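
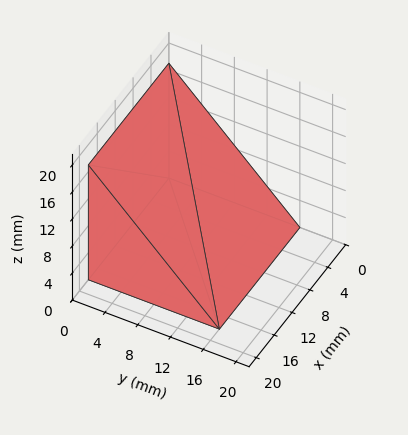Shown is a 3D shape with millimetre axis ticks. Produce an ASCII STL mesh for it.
Reading the render: the shape is a wedge (ramp): 18 × 16 mm base, rising to 17 mm along the y=0 edge and sloping linearly to z=0 at y=16 (dimensions read to the nearest mm from the axis ticks). For the STL, each face is triangulated and given an outward normal.

solid part
  facet normal 0.0000 0.0000 -1.0000
    outer loop
      vertex 18.00 16.00 0.00
      vertex 18.00 0.00 0.00
      vertex 0.00 0.00 0.00
    endloop
  endfacet
  facet normal 0.0000 0.0000 -1.0000
    outer loop
      vertex 0.00 16.00 0.00
      vertex 18.00 16.00 0.00
      vertex 0.00 0.00 0.00
    endloop
  endfacet
  facet normal 0.0000 -1.0000 0.0000
    outer loop
      vertex 0.00 0.00 0.00
      vertex 18.00 0.00 0.00
      vertex 18.00 0.00 17.00
    endloop
  endfacet
  facet normal 0.0000 -1.0000 0.0000
    outer loop
      vertex 0.00 0.00 0.00
      vertex 18.00 0.00 17.00
      vertex 0.00 0.00 17.00
    endloop
  endfacet
  facet normal 0.0000 0.7282 0.6854
    outer loop
      vertex 0.00 0.00 17.00
      vertex 18.00 0.00 17.00
      vertex 18.00 16.00 0.00
    endloop
  endfacet
  facet normal 0.0000 0.7282 0.6854
    outer loop
      vertex 0.00 0.00 17.00
      vertex 18.00 16.00 0.00
      vertex 0.00 16.00 0.00
    endloop
  endfacet
  facet normal -1.0000 0.0000 0.0000
    outer loop
      vertex 0.00 0.00 17.00
      vertex 0.00 16.00 0.00
      vertex 0.00 0.00 0.00
    endloop
  endfacet
  facet normal 1.0000 0.0000 0.0000
    outer loop
      vertex 18.00 0.00 0.00
      vertex 18.00 16.00 0.00
      vertex 18.00 0.00 17.00
    endloop
  endfacet
endsolid part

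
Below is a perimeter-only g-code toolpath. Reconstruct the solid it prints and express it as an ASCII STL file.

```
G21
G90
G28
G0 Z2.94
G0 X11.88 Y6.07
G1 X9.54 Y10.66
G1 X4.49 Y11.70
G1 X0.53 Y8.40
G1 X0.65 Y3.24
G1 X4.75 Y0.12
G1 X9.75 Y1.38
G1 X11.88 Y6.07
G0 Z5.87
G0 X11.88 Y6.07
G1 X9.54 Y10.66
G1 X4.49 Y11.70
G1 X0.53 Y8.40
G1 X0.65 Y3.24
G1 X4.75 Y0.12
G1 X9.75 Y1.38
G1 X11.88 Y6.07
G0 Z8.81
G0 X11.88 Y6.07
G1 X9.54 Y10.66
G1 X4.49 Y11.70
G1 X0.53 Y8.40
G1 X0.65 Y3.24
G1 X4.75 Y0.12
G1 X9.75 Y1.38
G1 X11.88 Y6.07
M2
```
solid part
  facet normal 0.0000 0.0000 -1.0000
    outer loop
      vertex 4.49 11.70 0.00
      vertex 9.54 10.66 0.00
      vertex 11.88 6.07 0.00
    endloop
  endfacet
  facet normal 0.0000 0.0000 -1.0000
    outer loop
      vertex 0.53 8.40 0.00
      vertex 4.49 11.70 0.00
      vertex 11.88 6.07 0.00
    endloop
  endfacet
  facet normal 0.0000 0.0000 -1.0000
    outer loop
      vertex 0.65 3.24 0.00
      vertex 0.53 8.40 0.00
      vertex 11.88 6.07 0.00
    endloop
  endfacet
  facet normal 0.0000 0.0000 -1.0000
    outer loop
      vertex 4.75 0.12 0.00
      vertex 0.65 3.24 0.00
      vertex 11.88 6.07 0.00
    endloop
  endfacet
  facet normal 0.0000 0.0000 -1.0000
    outer loop
      vertex 9.75 1.38 0.00
      vertex 4.75 0.12 0.00
      vertex 11.88 6.07 0.00
    endloop
  endfacet
  facet normal 0.0000 0.0000 1.0000
    outer loop
      vertex 11.88 6.07 8.81
      vertex 9.54 10.66 8.81
      vertex 4.49 11.70 8.81
    endloop
  endfacet
  facet normal 0.0000 0.0000 1.0000
    outer loop
      vertex 11.88 6.07 8.81
      vertex 4.49 11.70 8.81
      vertex 0.53 8.40 8.81
    endloop
  endfacet
  facet normal 0.0000 0.0000 1.0000
    outer loop
      vertex 11.88 6.07 8.81
      vertex 0.53 8.40 8.81
      vertex 0.65 3.24 8.81
    endloop
  endfacet
  facet normal 0.0000 0.0000 1.0000
    outer loop
      vertex 11.88 6.07 8.81
      vertex 0.65 3.24 8.81
      vertex 4.75 0.12 8.81
    endloop
  endfacet
  facet normal 0.0000 0.0000 1.0000
    outer loop
      vertex 11.88 6.07 8.81
      vertex 4.75 0.12 8.81
      vertex 9.75 1.38 8.81
    endloop
  endfacet
  facet normal 0.8909 0.4542 0.0000
    outer loop
      vertex 11.88 6.07 0.00
      vertex 9.54 10.66 0.00
      vertex 9.54 10.66 8.81
    endloop
  endfacet
  facet normal 0.8909 0.4542 0.0000
    outer loop
      vertex 11.88 6.07 0.00
      vertex 9.54 10.66 8.81
      vertex 11.88 6.07 8.81
    endloop
  endfacet
  facet normal 0.2017 0.9794 0.0000
    outer loop
      vertex 9.54 10.66 0.00
      vertex 4.49 11.70 0.00
      vertex 4.49 11.70 8.81
    endloop
  endfacet
  facet normal 0.2017 0.9794 0.0000
    outer loop
      vertex 9.54 10.66 0.00
      vertex 4.49 11.70 8.81
      vertex 9.54 10.66 8.81
    endloop
  endfacet
  facet normal -0.6402 0.7682 0.0000
    outer loop
      vertex 4.49 11.70 0.00
      vertex 0.53 8.40 0.00
      vertex 0.53 8.40 8.81
    endloop
  endfacet
  facet normal -0.6402 0.7682 0.0000
    outer loop
      vertex 4.49 11.70 0.00
      vertex 0.53 8.40 8.81
      vertex 4.49 11.70 8.81
    endloop
  endfacet
  facet normal -0.9997 -0.0232 0.0000
    outer loop
      vertex 0.53 8.40 0.00
      vertex 0.65 3.24 0.00
      vertex 0.65 3.24 8.81
    endloop
  endfacet
  facet normal -0.9997 -0.0232 0.0000
    outer loop
      vertex 0.53 8.40 0.00
      vertex 0.65 3.24 8.81
      vertex 0.53 8.40 8.81
    endloop
  endfacet
  facet normal -0.6056 -0.7958 0.0000
    outer loop
      vertex 0.65 3.24 0.00
      vertex 4.75 0.12 0.00
      vertex 4.75 0.12 8.81
    endloop
  endfacet
  facet normal -0.6056 -0.7958 0.0000
    outer loop
      vertex 0.65 3.24 0.00
      vertex 4.75 0.12 8.81
      vertex 0.65 3.24 8.81
    endloop
  endfacet
  facet normal 0.2444 -0.9697 0.0000
    outer loop
      vertex 4.75 0.12 0.00
      vertex 9.75 1.38 0.00
      vertex 9.75 1.38 8.81
    endloop
  endfacet
  facet normal 0.2444 -0.9697 0.0000
    outer loop
      vertex 4.75 0.12 0.00
      vertex 9.75 1.38 8.81
      vertex 4.75 0.12 8.81
    endloop
  endfacet
  facet normal 0.9105 -0.4135 0.0000
    outer loop
      vertex 9.75 1.38 0.00
      vertex 11.88 6.07 0.00
      vertex 11.88 6.07 8.81
    endloop
  endfacet
  facet normal 0.9105 -0.4135 0.0000
    outer loop
      vertex 9.75 1.38 0.00
      vertex 11.88 6.07 8.81
      vertex 9.75 1.38 8.81
    endloop
  endfacet
endsolid part

The G0 Z moves step by Δz≈2.94 mm. Every layer's G1 loop is the same polygon, so the solid is a straight extrusion of it from z=0 to z≈8.81. Closing with flat bottom and top caps and triangulating gives 24 facets — a regular 7-sided prism (a cylinder approximated with 7 flat sides), circumscribed radius ≈ 5.94 mm, height ≈ 8.81 mm.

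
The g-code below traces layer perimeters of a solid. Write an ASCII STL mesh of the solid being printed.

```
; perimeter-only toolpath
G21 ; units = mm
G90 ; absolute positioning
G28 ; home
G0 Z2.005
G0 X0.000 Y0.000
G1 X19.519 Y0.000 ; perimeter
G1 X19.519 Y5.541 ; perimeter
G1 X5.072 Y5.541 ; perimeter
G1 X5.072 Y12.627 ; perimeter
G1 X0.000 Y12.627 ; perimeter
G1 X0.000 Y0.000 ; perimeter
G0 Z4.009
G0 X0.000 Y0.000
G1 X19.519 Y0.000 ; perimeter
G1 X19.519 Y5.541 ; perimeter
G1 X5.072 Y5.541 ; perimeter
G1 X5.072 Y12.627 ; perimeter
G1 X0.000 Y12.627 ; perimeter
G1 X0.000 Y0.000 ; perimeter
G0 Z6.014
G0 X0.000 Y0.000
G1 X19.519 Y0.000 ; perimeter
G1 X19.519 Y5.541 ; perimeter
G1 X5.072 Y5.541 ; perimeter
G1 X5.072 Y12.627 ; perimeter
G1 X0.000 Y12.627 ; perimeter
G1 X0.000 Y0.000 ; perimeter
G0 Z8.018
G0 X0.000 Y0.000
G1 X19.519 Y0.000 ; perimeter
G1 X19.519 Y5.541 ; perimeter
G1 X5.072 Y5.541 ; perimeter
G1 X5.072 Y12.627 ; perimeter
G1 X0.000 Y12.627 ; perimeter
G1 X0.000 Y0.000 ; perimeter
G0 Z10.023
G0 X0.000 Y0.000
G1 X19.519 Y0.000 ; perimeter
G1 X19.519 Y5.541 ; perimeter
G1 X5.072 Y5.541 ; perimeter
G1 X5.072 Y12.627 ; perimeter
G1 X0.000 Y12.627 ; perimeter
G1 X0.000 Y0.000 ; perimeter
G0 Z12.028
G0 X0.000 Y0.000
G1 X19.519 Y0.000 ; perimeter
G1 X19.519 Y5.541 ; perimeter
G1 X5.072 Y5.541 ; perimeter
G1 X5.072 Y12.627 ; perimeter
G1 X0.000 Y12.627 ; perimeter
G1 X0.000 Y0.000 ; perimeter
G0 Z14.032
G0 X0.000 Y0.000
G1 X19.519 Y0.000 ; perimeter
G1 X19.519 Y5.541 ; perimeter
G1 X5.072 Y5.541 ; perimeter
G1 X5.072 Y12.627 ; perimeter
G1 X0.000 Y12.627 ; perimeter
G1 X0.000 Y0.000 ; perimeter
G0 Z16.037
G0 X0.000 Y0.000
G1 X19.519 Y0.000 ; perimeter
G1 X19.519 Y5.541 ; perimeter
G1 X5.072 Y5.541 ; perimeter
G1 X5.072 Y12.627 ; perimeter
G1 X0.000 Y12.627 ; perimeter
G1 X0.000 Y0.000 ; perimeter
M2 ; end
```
solid part
  facet normal 0.0000 0.0000 -1.0000
    outer loop
      vertex 19.519 5.541 0.000
      vertex 19.519 0.000 0.000
      vertex 0.000 0.000 0.000
    endloop
  endfacet
  facet normal 0.0000 0.0000 -1.0000
    outer loop
      vertex 5.072 5.541 0.000
      vertex 19.519 5.541 0.000
      vertex 0.000 0.000 0.000
    endloop
  endfacet
  facet normal 0.0000 0.0000 -1.0000
    outer loop
      vertex 5.072 12.627 0.000
      vertex 5.072 5.541 0.000
      vertex 0.000 0.000 0.000
    endloop
  endfacet
  facet normal 0.0000 0.0000 -1.0000
    outer loop
      vertex 0.000 12.627 0.000
      vertex 5.072 12.627 0.000
      vertex 0.000 0.000 0.000
    endloop
  endfacet
  facet normal 0.0000 0.0000 1.0000
    outer loop
      vertex 0.000 0.000 16.037
      vertex 19.519 0.000 16.037
      vertex 19.519 5.541 16.037
    endloop
  endfacet
  facet normal 0.0000 0.0000 1.0000
    outer loop
      vertex 0.000 0.000 16.037
      vertex 19.519 5.541 16.037
      vertex 5.072 5.541 16.037
    endloop
  endfacet
  facet normal 0.0000 0.0000 1.0000
    outer loop
      vertex 0.000 0.000 16.037
      vertex 5.072 5.541 16.037
      vertex 5.072 12.627 16.037
    endloop
  endfacet
  facet normal 0.0000 0.0000 1.0000
    outer loop
      vertex 0.000 0.000 16.037
      vertex 5.072 12.627 16.037
      vertex 0.000 12.627 16.037
    endloop
  endfacet
  facet normal 0.0000 -1.0000 0.0000
    outer loop
      vertex 0.000 0.000 0.000
      vertex 19.519 0.000 0.000
      vertex 19.519 0.000 16.037
    endloop
  endfacet
  facet normal 0.0000 -1.0000 0.0000
    outer loop
      vertex 0.000 0.000 0.000
      vertex 19.519 0.000 16.037
      vertex 0.000 0.000 16.037
    endloop
  endfacet
  facet normal 1.0000 0.0000 0.0000
    outer loop
      vertex 19.519 0.000 0.000
      vertex 19.519 5.541 0.000
      vertex 19.519 5.541 16.037
    endloop
  endfacet
  facet normal 1.0000 0.0000 0.0000
    outer loop
      vertex 19.519 0.000 0.000
      vertex 19.519 5.541 16.037
      vertex 19.519 0.000 16.037
    endloop
  endfacet
  facet normal 0.0000 1.0000 0.0000
    outer loop
      vertex 19.519 5.541 0.000
      vertex 5.072 5.541 0.000
      vertex 5.072 5.541 16.037
    endloop
  endfacet
  facet normal 0.0000 1.0000 0.0000
    outer loop
      vertex 19.519 5.541 0.000
      vertex 5.072 5.541 16.037
      vertex 19.519 5.541 16.037
    endloop
  endfacet
  facet normal 1.0000 0.0000 0.0000
    outer loop
      vertex 5.072 5.541 0.000
      vertex 5.072 12.627 0.000
      vertex 5.072 12.627 16.037
    endloop
  endfacet
  facet normal 1.0000 0.0000 0.0000
    outer loop
      vertex 5.072 5.541 0.000
      vertex 5.072 12.627 16.037
      vertex 5.072 5.541 16.037
    endloop
  endfacet
  facet normal 0.0000 1.0000 0.0000
    outer loop
      vertex 5.072 12.627 0.000
      vertex 0.000 12.627 0.000
      vertex 0.000 12.627 16.037
    endloop
  endfacet
  facet normal 0.0000 1.0000 0.0000
    outer loop
      vertex 5.072 12.627 0.000
      vertex 0.000 12.627 16.037
      vertex 5.072 12.627 16.037
    endloop
  endfacet
  facet normal -1.0000 0.0000 0.0000
    outer loop
      vertex 0.000 12.627 0.000
      vertex 0.000 0.000 0.000
      vertex 0.000 0.000 16.037
    endloop
  endfacet
  facet normal -1.0000 0.0000 0.0000
    outer loop
      vertex 0.000 12.627 0.000
      vertex 0.000 0.000 16.037
      vertex 0.000 12.627 16.037
    endloop
  endfacet
endsolid part

The G0 Z moves step by Δz≈2.005 mm. Every layer's G1 loop is the same polygon, so the solid is a straight extrusion of it from z=0 to z≈16. Closing with flat bottom and top caps and triangulating gives 20 facets — an L-shaped prism: outer 19.5 × 12.6 mm, arm thicknesses ≈ 5.54 mm (horizontal) and 5.07 mm (vertical), extruded 16 mm in z.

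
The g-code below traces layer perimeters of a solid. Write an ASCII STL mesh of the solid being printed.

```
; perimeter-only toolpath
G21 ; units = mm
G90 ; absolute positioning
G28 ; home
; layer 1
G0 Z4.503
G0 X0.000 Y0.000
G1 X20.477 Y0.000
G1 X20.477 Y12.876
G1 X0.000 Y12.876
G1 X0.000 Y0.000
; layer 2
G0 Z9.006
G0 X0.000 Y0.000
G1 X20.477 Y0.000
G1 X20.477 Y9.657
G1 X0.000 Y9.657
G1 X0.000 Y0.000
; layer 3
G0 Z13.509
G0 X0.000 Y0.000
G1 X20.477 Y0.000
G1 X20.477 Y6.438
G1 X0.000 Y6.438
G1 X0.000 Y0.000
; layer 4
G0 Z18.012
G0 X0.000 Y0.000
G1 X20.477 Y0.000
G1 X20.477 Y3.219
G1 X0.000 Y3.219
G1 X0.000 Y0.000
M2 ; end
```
solid part
  facet normal 0.0000 0.0000 -1.0000
    outer loop
      vertex 20.477 16.095 0.000
      vertex 20.477 0.000 0.000
      vertex 0.000 0.000 0.000
    endloop
  endfacet
  facet normal 0.0000 0.0000 -1.0000
    outer loop
      vertex 0.000 16.095 0.000
      vertex 20.477 16.095 0.000
      vertex 0.000 0.000 0.000
    endloop
  endfacet
  facet normal 0.0000 -1.0000 0.0000
    outer loop
      vertex 0.000 0.000 0.000
      vertex 20.477 0.000 0.000
      vertex 20.477 0.000 22.515
    endloop
  endfacet
  facet normal 0.0000 -1.0000 0.0000
    outer loop
      vertex 0.000 0.000 0.000
      vertex 20.477 0.000 22.515
      vertex 0.000 0.000 22.515
    endloop
  endfacet
  facet normal 0.0000 0.8135 0.5815
    outer loop
      vertex 0.000 0.000 22.515
      vertex 20.477 0.000 22.515
      vertex 20.477 16.095 0.000
    endloop
  endfacet
  facet normal 0.0000 0.8135 0.5815
    outer loop
      vertex 0.000 0.000 22.515
      vertex 20.477 16.095 0.000
      vertex 0.000 16.095 0.000
    endloop
  endfacet
  facet normal -1.0000 0.0000 0.0000
    outer loop
      vertex 0.000 0.000 22.515
      vertex 0.000 16.095 0.000
      vertex 0.000 0.000 0.000
    endloop
  endfacet
  facet normal 1.0000 0.0000 0.0000
    outer loop
      vertex 20.477 0.000 0.000
      vertex 20.477 16.095 0.000
      vertex 20.477 0.000 22.515
    endloop
  endfacet
endsolid part

The G0 Z moves step by Δz≈4.503 mm. The G1 loops shrink linearly with z, so the solid tapers from its base footprint up to z≈22.5. Closing with a flat bottom cap and the tapered top and triangulating gives 8 facets — a wedge (ramp): 20.5 × 16.1 mm base, rising to 22.5 mm along the y=0 edge and sloping linearly to z=0 at y=16.1.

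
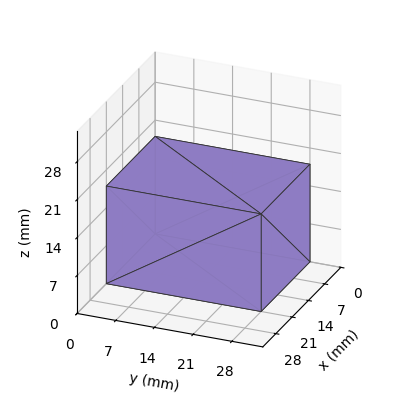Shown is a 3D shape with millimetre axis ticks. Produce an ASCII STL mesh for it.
Reading the render: the shape is a rectangular box, roughly 21 × 28 mm footprint and 18 mm tall (dimensions read to the nearest mm from the axis ticks). For the STL, each face is triangulated and given an outward normal.

solid part
  facet normal 0.0000 0.0000 -1.0000
    outer loop
      vertex 21.000 28.000 0.000
      vertex 21.000 0.000 0.000
      vertex 0.000 0.000 0.000
    endloop
  endfacet
  facet normal 0.0000 0.0000 -1.0000
    outer loop
      vertex 0.000 28.000 0.000
      vertex 21.000 28.000 0.000
      vertex 0.000 0.000 0.000
    endloop
  endfacet
  facet normal 0.0000 0.0000 1.0000
    outer loop
      vertex 0.000 0.000 18.000
      vertex 21.000 0.000 18.000
      vertex 21.000 28.000 18.000
    endloop
  endfacet
  facet normal 0.0000 0.0000 1.0000
    outer loop
      vertex 0.000 0.000 18.000
      vertex 21.000 28.000 18.000
      vertex 0.000 28.000 18.000
    endloop
  endfacet
  facet normal 0.0000 -1.0000 0.0000
    outer loop
      vertex 0.000 0.000 0.000
      vertex 21.000 0.000 0.000
      vertex 21.000 0.000 18.000
    endloop
  endfacet
  facet normal 0.0000 -1.0000 0.0000
    outer loop
      vertex 0.000 0.000 0.000
      vertex 21.000 0.000 18.000
      vertex 0.000 0.000 18.000
    endloop
  endfacet
  facet normal 0.0000 1.0000 0.0000
    outer loop
      vertex 21.000 28.000 18.000
      vertex 21.000 28.000 0.000
      vertex 0.000 28.000 0.000
    endloop
  endfacet
  facet normal 0.0000 1.0000 0.0000
    outer loop
      vertex 0.000 28.000 18.000
      vertex 21.000 28.000 18.000
      vertex 0.000 28.000 0.000
    endloop
  endfacet
  facet normal -1.0000 0.0000 0.0000
    outer loop
      vertex 0.000 28.000 18.000
      vertex 0.000 28.000 0.000
      vertex 0.000 0.000 0.000
    endloop
  endfacet
  facet normal -1.0000 0.0000 0.0000
    outer loop
      vertex 0.000 0.000 18.000
      vertex 0.000 28.000 18.000
      vertex 0.000 0.000 0.000
    endloop
  endfacet
  facet normal 1.0000 0.0000 0.0000
    outer loop
      vertex 21.000 0.000 0.000
      vertex 21.000 28.000 0.000
      vertex 21.000 28.000 18.000
    endloop
  endfacet
  facet normal 1.0000 0.0000 0.0000
    outer loop
      vertex 21.000 0.000 0.000
      vertex 21.000 28.000 18.000
      vertex 21.000 0.000 18.000
    endloop
  endfacet
endsolid part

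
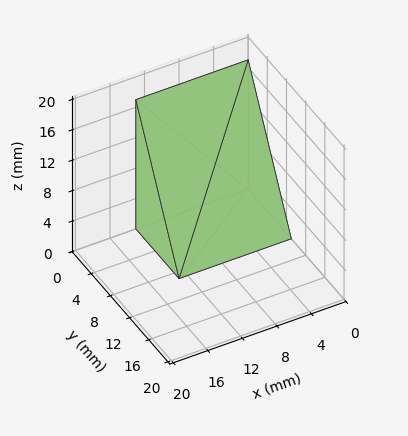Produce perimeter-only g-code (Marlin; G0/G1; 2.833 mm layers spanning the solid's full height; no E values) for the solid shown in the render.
Reading the render: the shape is a wedge (ramp): 13 × 9 mm base, rising to 17 mm along the y=0 edge and sloping linearly to z=0 at y=9 (dimensions read to the nearest mm from the axis ticks). For the g-code, the solid's height is divided into equal slices at the stated Δz and each level perimeter traced with G1 moves after a G0 lift.

; perimeter-only toolpath
G21 ; units = mm
G90 ; absolute positioning
G28 ; home
; layer 1
G0 Z2.833
G0 X0.000 Y0.000
G1 X13.000 Y0.000
G1 X13.000 Y7.500
G1 X0.000 Y7.500
G1 X0.000 Y0.000
; layer 2
G0 Z5.667
G0 X0.000 Y0.000
G1 X13.000 Y0.000
G1 X13.000 Y6.000
G1 X0.000 Y6.000
G1 X0.000 Y0.000
; layer 3
G0 Z8.500
G0 X0.000 Y0.000
G1 X13.000 Y0.000
G1 X13.000 Y4.500
G1 X0.000 Y4.500
G1 X0.000 Y0.000
; layer 4
G0 Z11.333
G0 X0.000 Y0.000
G1 X13.000 Y0.000
G1 X13.000 Y3.000
G1 X0.000 Y3.000
G1 X0.000 Y0.000
; layer 5
G0 Z14.167
G0 X0.000 Y0.000
G1 X13.000 Y0.000
G1 X13.000 Y1.500
G1 X0.000 Y1.500
G1 X0.000 Y0.000
M2 ; end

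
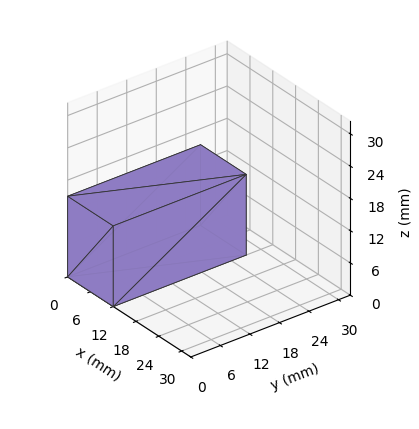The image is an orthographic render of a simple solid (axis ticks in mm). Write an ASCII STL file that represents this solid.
Reading the render: the shape is a rectangular box, roughly 12 × 27 mm footprint and 15 mm tall (dimensions read to the nearest mm from the axis ticks). For the STL, each face is triangulated and given an outward normal.

solid part
  facet normal 0.0000 0.0000 -1.0000
    outer loop
      vertex 12.00 27.00 0.00
      vertex 12.00 0.00 0.00
      vertex 0.00 0.00 0.00
    endloop
  endfacet
  facet normal 0.0000 0.0000 -1.0000
    outer loop
      vertex 0.00 27.00 0.00
      vertex 12.00 27.00 0.00
      vertex 0.00 0.00 0.00
    endloop
  endfacet
  facet normal 0.0000 0.0000 1.0000
    outer loop
      vertex 0.00 0.00 15.00
      vertex 12.00 0.00 15.00
      vertex 12.00 27.00 15.00
    endloop
  endfacet
  facet normal 0.0000 0.0000 1.0000
    outer loop
      vertex 0.00 0.00 15.00
      vertex 12.00 27.00 15.00
      vertex 0.00 27.00 15.00
    endloop
  endfacet
  facet normal 0.0000 -1.0000 0.0000
    outer loop
      vertex 0.00 0.00 0.00
      vertex 12.00 0.00 0.00
      vertex 12.00 0.00 15.00
    endloop
  endfacet
  facet normal 0.0000 -1.0000 0.0000
    outer loop
      vertex 0.00 0.00 0.00
      vertex 12.00 0.00 15.00
      vertex 0.00 0.00 15.00
    endloop
  endfacet
  facet normal 0.0000 1.0000 0.0000
    outer loop
      vertex 12.00 27.00 15.00
      vertex 12.00 27.00 0.00
      vertex 0.00 27.00 0.00
    endloop
  endfacet
  facet normal 0.0000 1.0000 0.0000
    outer loop
      vertex 0.00 27.00 15.00
      vertex 12.00 27.00 15.00
      vertex 0.00 27.00 0.00
    endloop
  endfacet
  facet normal -1.0000 0.0000 0.0000
    outer loop
      vertex 0.00 27.00 15.00
      vertex 0.00 27.00 0.00
      vertex 0.00 0.00 0.00
    endloop
  endfacet
  facet normal -1.0000 0.0000 0.0000
    outer loop
      vertex 0.00 0.00 15.00
      vertex 0.00 27.00 15.00
      vertex 0.00 0.00 0.00
    endloop
  endfacet
  facet normal 1.0000 0.0000 0.0000
    outer loop
      vertex 12.00 0.00 0.00
      vertex 12.00 27.00 0.00
      vertex 12.00 27.00 15.00
    endloop
  endfacet
  facet normal 1.0000 0.0000 0.0000
    outer loop
      vertex 12.00 0.00 0.00
      vertex 12.00 27.00 15.00
      vertex 12.00 0.00 15.00
    endloop
  endfacet
endsolid part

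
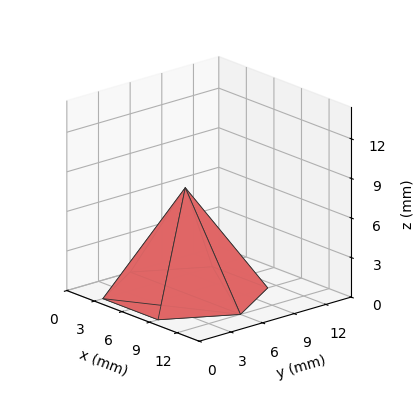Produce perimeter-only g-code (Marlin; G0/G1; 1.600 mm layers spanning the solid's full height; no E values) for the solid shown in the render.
Reading the render: the shape is a regular 6-sided pyramid, base circumscribed radius ≈ 6 mm, apex at z ≈ 8 mm (dimensions read to the nearest mm from the axis ticks). For the g-code, the solid's height is divided into equal slices at the stated Δz and each level perimeter traced with G1 moves after a G0 lift.

; perimeter-only toolpath
G21 ; units = mm
G90 ; absolute positioning
G28 ; home
; layer 1
G0 Z1.600
G0 X10.800 Y6.000
G1 X8.400 Y10.157
G1 X3.600 Y10.157
G1 X1.200 Y6.000
G1 X3.600 Y1.843
G1 X8.400 Y1.843
G1 X10.800 Y6.000
; layer 2
G0 Z3.200
G0 X9.600 Y6.000
G1 X7.800 Y9.118
G1 X4.200 Y9.118
G1 X2.400 Y6.000
G1 X4.200 Y2.882
G1 X7.800 Y2.882
G1 X9.600 Y6.000
; layer 3
G0 Z4.800
G0 X8.400 Y6.000
G1 X7.200 Y8.078
G1 X4.800 Y8.078
G1 X3.600 Y6.000
G1 X4.800 Y3.922
G1 X7.200 Y3.922
G1 X8.400 Y6.000
; layer 4
G0 Z6.400
G0 X7.200 Y6.000
G1 X6.600 Y7.039
G1 X5.400 Y7.039
G1 X4.800 Y6.000
G1 X5.400 Y4.961
G1 X6.600 Y4.961
G1 X7.200 Y6.000
M2 ; end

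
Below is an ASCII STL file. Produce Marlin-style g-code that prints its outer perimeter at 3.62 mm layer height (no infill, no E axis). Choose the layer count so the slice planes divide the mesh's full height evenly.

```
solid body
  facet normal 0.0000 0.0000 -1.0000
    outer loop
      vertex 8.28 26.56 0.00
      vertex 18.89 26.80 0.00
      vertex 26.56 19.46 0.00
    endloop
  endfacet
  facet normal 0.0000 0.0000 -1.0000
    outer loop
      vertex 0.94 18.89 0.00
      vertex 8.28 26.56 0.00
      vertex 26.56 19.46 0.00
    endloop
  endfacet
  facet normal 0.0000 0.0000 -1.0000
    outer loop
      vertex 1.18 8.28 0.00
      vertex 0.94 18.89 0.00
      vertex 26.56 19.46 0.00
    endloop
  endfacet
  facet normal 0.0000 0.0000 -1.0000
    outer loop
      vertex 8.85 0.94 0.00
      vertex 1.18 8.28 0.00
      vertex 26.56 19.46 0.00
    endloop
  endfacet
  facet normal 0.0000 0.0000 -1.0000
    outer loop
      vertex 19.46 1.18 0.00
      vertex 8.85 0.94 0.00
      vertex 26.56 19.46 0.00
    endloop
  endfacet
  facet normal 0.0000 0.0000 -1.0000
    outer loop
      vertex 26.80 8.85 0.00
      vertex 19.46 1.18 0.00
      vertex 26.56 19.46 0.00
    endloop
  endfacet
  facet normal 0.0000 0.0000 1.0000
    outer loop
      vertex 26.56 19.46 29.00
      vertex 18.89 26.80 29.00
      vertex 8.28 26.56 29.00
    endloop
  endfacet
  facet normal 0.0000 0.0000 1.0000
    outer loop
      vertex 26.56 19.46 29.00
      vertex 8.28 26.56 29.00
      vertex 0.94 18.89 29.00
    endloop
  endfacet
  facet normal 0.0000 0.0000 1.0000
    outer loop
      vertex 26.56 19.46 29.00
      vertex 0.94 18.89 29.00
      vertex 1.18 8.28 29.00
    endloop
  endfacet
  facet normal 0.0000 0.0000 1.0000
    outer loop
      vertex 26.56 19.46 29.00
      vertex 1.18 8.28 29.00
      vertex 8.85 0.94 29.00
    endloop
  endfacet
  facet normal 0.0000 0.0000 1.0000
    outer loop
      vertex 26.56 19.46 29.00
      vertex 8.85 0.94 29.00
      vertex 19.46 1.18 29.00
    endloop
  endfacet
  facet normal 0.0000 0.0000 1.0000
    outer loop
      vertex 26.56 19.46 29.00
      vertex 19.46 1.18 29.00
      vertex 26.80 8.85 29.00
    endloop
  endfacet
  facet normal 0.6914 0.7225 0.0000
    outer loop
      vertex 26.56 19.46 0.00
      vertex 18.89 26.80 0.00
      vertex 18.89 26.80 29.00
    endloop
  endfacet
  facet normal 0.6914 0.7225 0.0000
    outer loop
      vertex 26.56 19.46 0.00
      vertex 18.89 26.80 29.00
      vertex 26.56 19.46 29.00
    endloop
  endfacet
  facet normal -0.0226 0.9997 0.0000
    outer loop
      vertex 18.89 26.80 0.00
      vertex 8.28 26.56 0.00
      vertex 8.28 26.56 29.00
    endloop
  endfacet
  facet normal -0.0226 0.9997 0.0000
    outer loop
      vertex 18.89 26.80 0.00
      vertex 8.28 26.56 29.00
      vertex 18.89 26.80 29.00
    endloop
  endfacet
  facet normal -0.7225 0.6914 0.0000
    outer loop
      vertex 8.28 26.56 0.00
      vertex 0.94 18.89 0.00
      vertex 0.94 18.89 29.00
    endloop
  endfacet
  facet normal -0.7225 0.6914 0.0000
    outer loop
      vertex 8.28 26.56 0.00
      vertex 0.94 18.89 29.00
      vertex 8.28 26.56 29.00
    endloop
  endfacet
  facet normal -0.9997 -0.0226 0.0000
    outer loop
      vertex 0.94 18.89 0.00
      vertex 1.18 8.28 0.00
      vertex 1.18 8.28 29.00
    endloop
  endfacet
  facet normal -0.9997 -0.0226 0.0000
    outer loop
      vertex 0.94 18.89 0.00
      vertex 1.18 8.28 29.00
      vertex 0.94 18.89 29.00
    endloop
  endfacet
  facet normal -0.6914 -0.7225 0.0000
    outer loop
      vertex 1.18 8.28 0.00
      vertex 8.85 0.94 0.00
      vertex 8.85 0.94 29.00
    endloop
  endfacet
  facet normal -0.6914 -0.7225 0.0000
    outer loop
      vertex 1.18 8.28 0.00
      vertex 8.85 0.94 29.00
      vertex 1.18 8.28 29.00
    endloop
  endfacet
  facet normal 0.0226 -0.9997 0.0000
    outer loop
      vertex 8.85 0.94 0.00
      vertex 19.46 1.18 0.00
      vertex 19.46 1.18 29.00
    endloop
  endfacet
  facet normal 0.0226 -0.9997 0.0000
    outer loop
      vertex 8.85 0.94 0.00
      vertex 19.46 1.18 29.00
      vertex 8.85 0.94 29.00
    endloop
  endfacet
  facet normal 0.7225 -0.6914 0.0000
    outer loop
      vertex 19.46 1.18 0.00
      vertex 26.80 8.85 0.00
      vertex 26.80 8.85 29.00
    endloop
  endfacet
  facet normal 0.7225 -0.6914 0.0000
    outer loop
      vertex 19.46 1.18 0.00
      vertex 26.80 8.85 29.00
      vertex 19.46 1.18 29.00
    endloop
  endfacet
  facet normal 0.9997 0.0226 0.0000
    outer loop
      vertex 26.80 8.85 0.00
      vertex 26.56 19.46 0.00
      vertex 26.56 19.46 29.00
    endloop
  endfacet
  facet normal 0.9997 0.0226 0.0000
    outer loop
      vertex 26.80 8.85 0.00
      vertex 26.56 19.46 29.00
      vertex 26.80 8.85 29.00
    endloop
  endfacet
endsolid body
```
; perimeter-only toolpath
G21 ; units = mm
G90 ; absolute positioning
G28 ; home
; layer 1
G0 Z3.62
G0 X26.56 Y19.46
G1 X18.89 Y26.80
G1 X8.28 Y26.56
G1 X0.94 Y18.89
G1 X1.18 Y8.28
G1 X8.85 Y0.94
G1 X19.46 Y1.18
G1 X26.80 Y8.85
G1 X26.56 Y19.46
; layer 2
G0 Z7.25
G0 X26.56 Y19.46
G1 X18.89 Y26.80
G1 X8.28 Y26.56
G1 X0.94 Y18.89
G1 X1.18 Y8.28
G1 X8.85 Y0.94
G1 X19.46 Y1.18
G1 X26.80 Y8.85
G1 X26.56 Y19.46
; layer 3
G0 Z10.88
G0 X26.56 Y19.46
G1 X18.89 Y26.80
G1 X8.28 Y26.56
G1 X0.94 Y18.89
G1 X1.18 Y8.28
G1 X8.85 Y0.94
G1 X19.46 Y1.18
G1 X26.80 Y8.85
G1 X26.56 Y19.46
; layer 4
G0 Z14.50
G0 X26.56 Y19.46
G1 X18.89 Y26.80
G1 X8.28 Y26.56
G1 X0.94 Y18.89
G1 X1.18 Y8.28
G1 X8.85 Y0.94
G1 X19.46 Y1.18
G1 X26.80 Y8.85
G1 X26.56 Y19.46
; layer 5
G0 Z18.12
G0 X26.56 Y19.46
G1 X18.89 Y26.80
G1 X8.28 Y26.56
G1 X0.94 Y18.89
G1 X1.18 Y8.28
G1 X8.85 Y0.94
G1 X19.46 Y1.18
G1 X26.80 Y8.85
G1 X26.56 Y19.46
; layer 6
G0 Z21.75
G0 X26.56 Y19.46
G1 X18.89 Y26.80
G1 X8.28 Y26.56
G1 X0.94 Y18.89
G1 X1.18 Y8.28
G1 X8.85 Y0.94
G1 X19.46 Y1.18
G1 X26.80 Y8.85
G1 X26.56 Y19.46
; layer 7
G0 Z25.38
G0 X26.56 Y19.46
G1 X18.89 Y26.80
G1 X8.28 Y26.56
G1 X0.94 Y18.89
G1 X1.18 Y8.28
G1 X8.85 Y0.94
G1 X19.46 Y1.18
G1 X26.80 Y8.85
G1 X26.56 Y19.46
; layer 8
G0 Z29.00
G0 X26.56 Y19.46
G1 X18.89 Y26.80
G1 X8.28 Y26.56
G1 X0.94 Y18.89
G1 X1.18 Y8.28
G1 X8.85 Y0.94
G1 X19.46 Y1.18
G1 X26.80 Y8.85
G1 X26.56 Y19.46
M2 ; end

The solid is a regular 8-sided prism (a cylinder approximated with 8 flat sides), circumscribed radius ≈ 13.9 mm, height ≈ 29 mm. Slicing at Δz = 3.62 mm — 8 equal slices spanning the solid's height, so layer i sits at z = i·h/8 — gives 8 non-empty perimeters. Each is a 8-segment closed polygon; G0 lifts to the layer z and rapids to the start vertex, then G1 traces the edges.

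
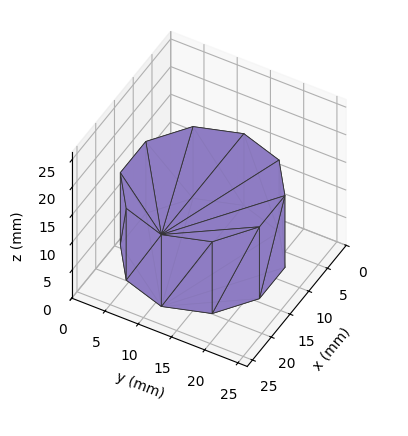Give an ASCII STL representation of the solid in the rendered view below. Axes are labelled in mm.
Reading the render: the shape is a regular 10-sided prism (a cylinder approximated with 10 flat sides), circumscribed radius ≈ 11 mm, height ≈ 13 mm (dimensions read to the nearest mm from the axis ticks). For the STL, each face is triangulated and given an outward normal.

solid part
  facet normal 0.0000 0.0000 -1.0000
    outer loop
      vertex 14.40 21.46 0.00
      vertex 19.90 17.47 0.00
      vertex 22.00 11.00 0.00
    endloop
  endfacet
  facet normal 0.0000 0.0000 -1.0000
    outer loop
      vertex 7.60 21.46 0.00
      vertex 14.40 21.46 0.00
      vertex 22.00 11.00 0.00
    endloop
  endfacet
  facet normal 0.0000 0.0000 -1.0000
    outer loop
      vertex 2.10 17.47 0.00
      vertex 7.60 21.46 0.00
      vertex 22.00 11.00 0.00
    endloop
  endfacet
  facet normal 0.0000 0.0000 -1.0000
    outer loop
      vertex 0.00 11.00 0.00
      vertex 2.10 17.47 0.00
      vertex 22.00 11.00 0.00
    endloop
  endfacet
  facet normal 0.0000 0.0000 -1.0000
    outer loop
      vertex 2.10 4.53 0.00
      vertex 0.00 11.00 0.00
      vertex 22.00 11.00 0.00
    endloop
  endfacet
  facet normal 0.0000 0.0000 -1.0000
    outer loop
      vertex 7.60 0.54 0.00
      vertex 2.10 4.53 0.00
      vertex 22.00 11.00 0.00
    endloop
  endfacet
  facet normal 0.0000 0.0000 -1.0000
    outer loop
      vertex 14.40 0.54 0.00
      vertex 7.60 0.54 0.00
      vertex 22.00 11.00 0.00
    endloop
  endfacet
  facet normal 0.0000 0.0000 -1.0000
    outer loop
      vertex 19.90 4.53 0.00
      vertex 14.40 0.54 0.00
      vertex 22.00 11.00 0.00
    endloop
  endfacet
  facet normal 0.0000 0.0000 1.0000
    outer loop
      vertex 22.00 11.00 13.00
      vertex 19.90 17.47 13.00
      vertex 14.40 21.46 13.00
    endloop
  endfacet
  facet normal 0.0000 0.0000 1.0000
    outer loop
      vertex 22.00 11.00 13.00
      vertex 14.40 21.46 13.00
      vertex 7.60 21.46 13.00
    endloop
  endfacet
  facet normal 0.0000 0.0000 1.0000
    outer loop
      vertex 22.00 11.00 13.00
      vertex 7.60 21.46 13.00
      vertex 2.10 17.47 13.00
    endloop
  endfacet
  facet normal 0.0000 0.0000 1.0000
    outer loop
      vertex 22.00 11.00 13.00
      vertex 2.10 17.47 13.00
      vertex 0.00 11.00 13.00
    endloop
  endfacet
  facet normal 0.0000 0.0000 1.0000
    outer loop
      vertex 22.00 11.00 13.00
      vertex 0.00 11.00 13.00
      vertex 2.10 4.53 13.00
    endloop
  endfacet
  facet normal 0.0000 0.0000 1.0000
    outer loop
      vertex 22.00 11.00 13.00
      vertex 2.10 4.53 13.00
      vertex 7.60 0.54 13.00
    endloop
  endfacet
  facet normal 0.0000 0.0000 1.0000
    outer loop
      vertex 22.00 11.00 13.00
      vertex 7.60 0.54 13.00
      vertex 14.40 0.54 13.00
    endloop
  endfacet
  facet normal 0.0000 0.0000 1.0000
    outer loop
      vertex 22.00 11.00 13.00
      vertex 14.40 0.54 13.00
      vertex 19.90 4.53 13.00
    endloop
  endfacet
  facet normal 0.9512 0.3087 0.0000
    outer loop
      vertex 22.00 11.00 0.00
      vertex 19.90 17.47 0.00
      vertex 19.90 17.47 13.00
    endloop
  endfacet
  facet normal 0.9512 0.3087 0.0000
    outer loop
      vertex 22.00 11.00 0.00
      vertex 19.90 17.47 13.00
      vertex 22.00 11.00 13.00
    endloop
  endfacet
  facet normal 0.5872 0.8094 0.0000
    outer loop
      vertex 19.90 17.47 0.00
      vertex 14.40 21.46 0.00
      vertex 14.40 21.46 13.00
    endloop
  endfacet
  facet normal 0.5872 0.8094 0.0000
    outer loop
      vertex 19.90 17.47 0.00
      vertex 14.40 21.46 13.00
      vertex 19.90 17.47 13.00
    endloop
  endfacet
  facet normal 0.0000 1.0000 0.0000
    outer loop
      vertex 14.40 21.46 0.00
      vertex 7.60 21.46 0.00
      vertex 7.60 21.46 13.00
    endloop
  endfacet
  facet normal 0.0000 1.0000 0.0000
    outer loop
      vertex 14.40 21.46 0.00
      vertex 7.60 21.46 13.00
      vertex 14.40 21.46 13.00
    endloop
  endfacet
  facet normal -0.5872 0.8094 0.0000
    outer loop
      vertex 7.60 21.46 0.00
      vertex 2.10 17.47 0.00
      vertex 2.10 17.47 13.00
    endloop
  endfacet
  facet normal -0.5872 0.8094 0.0000
    outer loop
      vertex 7.60 21.46 0.00
      vertex 2.10 17.47 13.00
      vertex 7.60 21.46 13.00
    endloop
  endfacet
  facet normal -0.9512 0.3087 0.0000
    outer loop
      vertex 2.10 17.47 0.00
      vertex 0.00 11.00 0.00
      vertex 0.00 11.00 13.00
    endloop
  endfacet
  facet normal -0.9512 0.3087 0.0000
    outer loop
      vertex 2.10 17.47 0.00
      vertex 0.00 11.00 13.00
      vertex 2.10 17.47 13.00
    endloop
  endfacet
  facet normal -0.9512 -0.3087 0.0000
    outer loop
      vertex 0.00 11.00 0.00
      vertex 2.10 4.53 0.00
      vertex 2.10 4.53 13.00
    endloop
  endfacet
  facet normal -0.9512 -0.3087 0.0000
    outer loop
      vertex 0.00 11.00 0.00
      vertex 2.10 4.53 13.00
      vertex 0.00 11.00 13.00
    endloop
  endfacet
  facet normal -0.5872 -0.8094 0.0000
    outer loop
      vertex 2.10 4.53 0.00
      vertex 7.60 0.54 0.00
      vertex 7.60 0.54 13.00
    endloop
  endfacet
  facet normal -0.5872 -0.8094 0.0000
    outer loop
      vertex 2.10 4.53 0.00
      vertex 7.60 0.54 13.00
      vertex 2.10 4.53 13.00
    endloop
  endfacet
  facet normal 0.0000 -1.0000 0.0000
    outer loop
      vertex 7.60 0.54 0.00
      vertex 14.40 0.54 0.00
      vertex 14.40 0.54 13.00
    endloop
  endfacet
  facet normal 0.0000 -1.0000 0.0000
    outer loop
      vertex 7.60 0.54 0.00
      vertex 14.40 0.54 13.00
      vertex 7.60 0.54 13.00
    endloop
  endfacet
  facet normal 0.5872 -0.8094 0.0000
    outer loop
      vertex 14.40 0.54 0.00
      vertex 19.90 4.53 0.00
      vertex 19.90 4.53 13.00
    endloop
  endfacet
  facet normal 0.5872 -0.8094 0.0000
    outer loop
      vertex 14.40 0.54 0.00
      vertex 19.90 4.53 13.00
      vertex 14.40 0.54 13.00
    endloop
  endfacet
  facet normal 0.9512 -0.3087 0.0000
    outer loop
      vertex 19.90 4.53 0.00
      vertex 22.00 11.00 0.00
      vertex 22.00 11.00 13.00
    endloop
  endfacet
  facet normal 0.9512 -0.3087 0.0000
    outer loop
      vertex 19.90 4.53 0.00
      vertex 22.00 11.00 13.00
      vertex 19.90 4.53 13.00
    endloop
  endfacet
endsolid part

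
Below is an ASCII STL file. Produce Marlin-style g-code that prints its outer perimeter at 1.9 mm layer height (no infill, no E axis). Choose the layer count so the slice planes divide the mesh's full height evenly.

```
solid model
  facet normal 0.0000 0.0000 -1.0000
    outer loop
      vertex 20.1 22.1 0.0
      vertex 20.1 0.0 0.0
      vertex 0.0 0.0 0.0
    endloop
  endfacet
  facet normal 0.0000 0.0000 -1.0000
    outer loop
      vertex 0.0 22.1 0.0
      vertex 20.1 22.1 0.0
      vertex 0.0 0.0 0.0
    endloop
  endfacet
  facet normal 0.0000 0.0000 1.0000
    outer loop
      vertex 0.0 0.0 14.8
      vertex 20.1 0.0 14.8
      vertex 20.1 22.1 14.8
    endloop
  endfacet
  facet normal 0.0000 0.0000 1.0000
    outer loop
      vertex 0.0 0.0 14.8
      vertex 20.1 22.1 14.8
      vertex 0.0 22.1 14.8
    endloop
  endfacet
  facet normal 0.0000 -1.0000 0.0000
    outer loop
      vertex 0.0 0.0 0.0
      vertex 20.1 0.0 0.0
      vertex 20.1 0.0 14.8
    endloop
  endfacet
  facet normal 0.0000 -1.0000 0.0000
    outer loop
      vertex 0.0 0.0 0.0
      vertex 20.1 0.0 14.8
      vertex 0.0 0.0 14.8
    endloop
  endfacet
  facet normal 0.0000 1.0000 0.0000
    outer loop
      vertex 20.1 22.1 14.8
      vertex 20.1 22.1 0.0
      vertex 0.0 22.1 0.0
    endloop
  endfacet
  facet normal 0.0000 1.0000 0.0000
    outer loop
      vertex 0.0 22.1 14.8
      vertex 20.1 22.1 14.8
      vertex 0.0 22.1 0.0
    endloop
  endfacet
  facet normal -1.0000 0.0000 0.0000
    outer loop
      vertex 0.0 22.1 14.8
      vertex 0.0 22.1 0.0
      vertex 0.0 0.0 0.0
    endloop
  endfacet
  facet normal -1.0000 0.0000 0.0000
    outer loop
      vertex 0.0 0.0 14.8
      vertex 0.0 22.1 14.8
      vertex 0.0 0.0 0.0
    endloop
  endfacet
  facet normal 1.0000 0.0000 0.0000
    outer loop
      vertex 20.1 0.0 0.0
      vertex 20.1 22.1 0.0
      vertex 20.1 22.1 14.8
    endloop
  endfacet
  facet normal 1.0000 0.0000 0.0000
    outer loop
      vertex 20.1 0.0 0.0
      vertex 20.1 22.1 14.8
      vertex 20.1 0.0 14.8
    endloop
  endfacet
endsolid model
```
; perimeter-only toolpath
G21 ; units = mm
G90 ; absolute positioning
G28 ; home
; layer 1
G0 Z1.9
G0 X0.0 Y0.0
G1 X20.1 Y0.0
G1 X20.1 Y22.1
G1 X0.0 Y22.1
G1 X0.0 Y0.0
; layer 2
G0 Z3.7
G0 X0.0 Y0.0
G1 X20.1 Y0.0
G1 X20.1 Y22.1
G1 X0.0 Y22.1
G1 X0.0 Y0.0
; layer 3
G0 Z5.6
G0 X0.0 Y0.0
G1 X20.1 Y0.0
G1 X20.1 Y22.1
G1 X0.0 Y22.1
G1 X0.0 Y0.0
; layer 4
G0 Z7.4
G0 X0.0 Y0.0
G1 X20.1 Y0.0
G1 X20.1 Y22.1
G1 X0.0 Y22.1
G1 X0.0 Y0.0
; layer 5
G0 Z9.2
G0 X0.0 Y0.0
G1 X20.1 Y0.0
G1 X20.1 Y22.1
G1 X0.0 Y22.1
G1 X0.0 Y0.0
; layer 6
G0 Z11.1
G0 X0.0 Y0.0
G1 X20.1 Y0.0
G1 X20.1 Y22.1
G1 X0.0 Y22.1
G1 X0.0 Y0.0
; layer 7
G0 Z13.0
G0 X0.0 Y0.0
G1 X20.1 Y0.0
G1 X20.1 Y22.1
G1 X0.0 Y22.1
G1 X0.0 Y0.0
; layer 8
G0 Z14.8
G0 X0.0 Y0.0
G1 X20.1 Y0.0
G1 X20.1 Y22.1
G1 X0.0 Y22.1
G1 X0.0 Y0.0
M2 ; end

The solid is a rectangular box, roughly 20.1 × 22.1 mm footprint and 14.8 mm tall. Slicing at Δz = 1.9 mm — 8 equal slices spanning the solid's height, so layer i sits at z = i·h/8 — gives 8 non-empty perimeters. Each is a 4-segment closed polygon; G0 lifts to the layer z and rapids to the start vertex, then G1 traces the edges.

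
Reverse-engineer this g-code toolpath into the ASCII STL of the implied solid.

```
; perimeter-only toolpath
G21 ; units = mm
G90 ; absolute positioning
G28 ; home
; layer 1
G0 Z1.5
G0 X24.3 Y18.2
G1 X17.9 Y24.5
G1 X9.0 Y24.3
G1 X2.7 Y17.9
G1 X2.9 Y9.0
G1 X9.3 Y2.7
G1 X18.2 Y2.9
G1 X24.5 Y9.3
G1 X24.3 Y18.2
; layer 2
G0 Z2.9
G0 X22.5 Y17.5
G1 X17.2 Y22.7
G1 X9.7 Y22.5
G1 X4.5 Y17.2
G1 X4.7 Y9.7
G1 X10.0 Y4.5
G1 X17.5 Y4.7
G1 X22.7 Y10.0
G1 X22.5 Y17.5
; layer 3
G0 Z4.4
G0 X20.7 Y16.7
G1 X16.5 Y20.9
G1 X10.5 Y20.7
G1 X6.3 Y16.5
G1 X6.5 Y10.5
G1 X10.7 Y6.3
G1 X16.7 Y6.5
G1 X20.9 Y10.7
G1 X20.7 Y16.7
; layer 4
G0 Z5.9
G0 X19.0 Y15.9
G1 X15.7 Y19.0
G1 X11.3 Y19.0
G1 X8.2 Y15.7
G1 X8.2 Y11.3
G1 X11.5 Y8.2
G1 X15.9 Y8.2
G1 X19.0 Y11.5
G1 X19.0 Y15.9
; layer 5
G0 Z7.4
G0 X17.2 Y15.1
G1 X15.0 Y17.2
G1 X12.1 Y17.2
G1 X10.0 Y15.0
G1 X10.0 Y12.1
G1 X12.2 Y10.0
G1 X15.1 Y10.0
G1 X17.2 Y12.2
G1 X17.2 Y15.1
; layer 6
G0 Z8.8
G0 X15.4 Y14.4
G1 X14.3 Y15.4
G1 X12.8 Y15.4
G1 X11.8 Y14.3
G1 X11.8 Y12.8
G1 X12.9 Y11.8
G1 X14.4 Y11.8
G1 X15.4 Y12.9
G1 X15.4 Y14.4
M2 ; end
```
solid part
  facet normal 0.0000 0.0000 -1.0000
    outer loop
      vertex 8.2 26.1 0.0
      vertex 18.6 26.3 0.0
      vertex 26.1 19.0 0.0
    endloop
  endfacet
  facet normal 0.0000 0.0000 -1.0000
    outer loop
      vertex 0.9 18.6 0.0
      vertex 8.2 26.1 0.0
      vertex 26.1 19.0 0.0
    endloop
  endfacet
  facet normal 0.0000 0.0000 -1.0000
    outer loop
      vertex 1.1 8.2 0.0
      vertex 0.9 18.6 0.0
      vertex 26.1 19.0 0.0
    endloop
  endfacet
  facet normal 0.0000 0.0000 -1.0000
    outer loop
      vertex 8.6 0.9 0.0
      vertex 1.1 8.2 0.0
      vertex 26.1 19.0 0.0
    endloop
  endfacet
  facet normal 0.0000 0.0000 -1.0000
    outer loop
      vertex 19.0 1.1 0.0
      vertex 8.6 0.9 0.0
      vertex 26.1 19.0 0.0
    endloop
  endfacet
  facet normal 0.0000 0.0000 -1.0000
    outer loop
      vertex 26.3 8.6 0.0
      vertex 19.0 1.1 0.0
      vertex 26.1 19.0 0.0
    endloop
  endfacet
  facet normal 0.4417 0.4538 0.7739
    outer loop
      vertex 26.1 19.0 0.0
      vertex 18.6 26.3 0.0
      vertex 13.6 13.6 10.3
    endloop
  endfacet
  facet normal -0.0122 0.6327 0.7743
    outer loop
      vertex 18.6 26.3 0.0
      vertex 8.2 26.1 0.0
      vertex 13.6 13.6 10.3
    endloop
  endfacet
  facet normal -0.4538 0.4417 0.7739
    outer loop
      vertex 8.2 26.1 0.0
      vertex 0.9 18.6 0.0
      vertex 13.6 13.6 10.3
    endloop
  endfacet
  facet normal -0.6327 -0.0122 0.7743
    outer loop
      vertex 0.9 18.6 0.0
      vertex 1.1 8.2 0.0
      vertex 13.6 13.6 10.3
    endloop
  endfacet
  facet normal -0.4417 -0.4538 0.7739
    outer loop
      vertex 1.1 8.2 0.0
      vertex 8.6 0.9 0.0
      vertex 13.6 13.6 10.3
    endloop
  endfacet
  facet normal 0.0122 -0.6327 0.7743
    outer loop
      vertex 8.6 0.9 0.0
      vertex 19.0 1.1 0.0
      vertex 13.6 13.6 10.3
    endloop
  endfacet
  facet normal 0.4538 -0.4417 0.7739
    outer loop
      vertex 19.0 1.1 0.0
      vertex 26.3 8.6 0.0
      vertex 13.6 13.6 10.3
    endloop
  endfacet
  facet normal 0.6327 0.0122 0.7743
    outer loop
      vertex 26.3 8.6 0.0
      vertex 26.1 19.0 0.0
      vertex 13.6 13.6 10.3
    endloop
  endfacet
endsolid part

The G0 Z moves step by Δz≈1.5 mm. The G1 loops shrink linearly with z, so the solid tapers from its base footprint up to z≈10.3. Closing with a flat bottom cap and the tapered top and triangulating gives 14 facets — a regular 8-sided pyramid, base circumscribed radius ≈ 13.6 mm, apex at z ≈ 10.3 mm.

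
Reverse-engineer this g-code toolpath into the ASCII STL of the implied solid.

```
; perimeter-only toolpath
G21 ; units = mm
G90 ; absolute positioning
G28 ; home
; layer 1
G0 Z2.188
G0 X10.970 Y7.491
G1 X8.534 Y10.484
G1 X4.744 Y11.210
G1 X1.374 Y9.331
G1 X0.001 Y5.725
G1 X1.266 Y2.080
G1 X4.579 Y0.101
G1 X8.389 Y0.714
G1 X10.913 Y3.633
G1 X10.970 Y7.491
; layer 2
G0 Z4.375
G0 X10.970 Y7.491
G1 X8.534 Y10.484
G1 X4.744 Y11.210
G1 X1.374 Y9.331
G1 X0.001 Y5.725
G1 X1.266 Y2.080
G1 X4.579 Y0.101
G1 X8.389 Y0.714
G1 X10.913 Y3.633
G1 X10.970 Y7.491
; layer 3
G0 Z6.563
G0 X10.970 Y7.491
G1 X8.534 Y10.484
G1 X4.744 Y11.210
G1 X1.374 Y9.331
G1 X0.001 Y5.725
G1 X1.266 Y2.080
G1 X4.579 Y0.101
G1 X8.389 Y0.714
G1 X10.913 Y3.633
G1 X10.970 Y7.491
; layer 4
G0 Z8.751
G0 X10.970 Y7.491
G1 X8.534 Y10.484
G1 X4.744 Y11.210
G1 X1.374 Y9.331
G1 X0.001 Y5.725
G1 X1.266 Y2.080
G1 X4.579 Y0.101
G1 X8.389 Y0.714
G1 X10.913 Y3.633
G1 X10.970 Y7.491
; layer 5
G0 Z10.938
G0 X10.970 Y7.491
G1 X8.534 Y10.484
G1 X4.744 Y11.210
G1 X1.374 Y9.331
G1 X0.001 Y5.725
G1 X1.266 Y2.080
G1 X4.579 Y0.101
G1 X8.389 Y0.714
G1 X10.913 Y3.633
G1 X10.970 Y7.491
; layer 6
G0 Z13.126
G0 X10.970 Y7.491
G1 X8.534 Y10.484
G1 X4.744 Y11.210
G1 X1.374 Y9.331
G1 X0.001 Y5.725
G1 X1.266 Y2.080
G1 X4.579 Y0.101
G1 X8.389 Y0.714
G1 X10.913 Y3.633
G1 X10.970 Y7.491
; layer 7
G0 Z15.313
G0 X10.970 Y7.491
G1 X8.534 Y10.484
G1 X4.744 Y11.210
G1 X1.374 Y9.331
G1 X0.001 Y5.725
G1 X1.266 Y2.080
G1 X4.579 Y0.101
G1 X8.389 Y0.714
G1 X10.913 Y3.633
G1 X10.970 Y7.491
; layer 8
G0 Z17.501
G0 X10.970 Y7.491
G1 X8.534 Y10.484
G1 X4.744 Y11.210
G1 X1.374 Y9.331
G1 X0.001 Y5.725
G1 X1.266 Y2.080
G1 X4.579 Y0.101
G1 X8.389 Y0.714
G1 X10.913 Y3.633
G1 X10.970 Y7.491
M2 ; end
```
solid part
  facet normal 0.0000 0.0000 -1.0000
    outer loop
      vertex 4.744 11.210 0.000
      vertex 8.534 10.484 0.000
      vertex 10.970 7.491 0.000
    endloop
  endfacet
  facet normal 0.0000 0.0000 -1.0000
    outer loop
      vertex 1.374 9.331 0.000
      vertex 4.744 11.210 0.000
      vertex 10.970 7.491 0.000
    endloop
  endfacet
  facet normal 0.0000 0.0000 -1.0000
    outer loop
      vertex 0.001 5.725 0.000
      vertex 1.374 9.331 0.000
      vertex 10.970 7.491 0.000
    endloop
  endfacet
  facet normal 0.0000 0.0000 -1.0000
    outer loop
      vertex 1.266 2.080 0.000
      vertex 0.001 5.725 0.000
      vertex 10.970 7.491 0.000
    endloop
  endfacet
  facet normal 0.0000 0.0000 -1.0000
    outer loop
      vertex 4.579 0.101 0.000
      vertex 1.266 2.080 0.000
      vertex 10.970 7.491 0.000
    endloop
  endfacet
  facet normal 0.0000 0.0000 -1.0000
    outer loop
      vertex 8.389 0.714 0.000
      vertex 4.579 0.101 0.000
      vertex 10.970 7.491 0.000
    endloop
  endfacet
  facet normal 0.0000 0.0000 -1.0000
    outer loop
      vertex 10.913 3.633 0.000
      vertex 8.389 0.714 0.000
      vertex 10.970 7.491 0.000
    endloop
  endfacet
  facet normal 0.0000 0.0000 1.0000
    outer loop
      vertex 10.970 7.491 17.501
      vertex 8.534 10.484 17.501
      vertex 4.744 11.210 17.501
    endloop
  endfacet
  facet normal 0.0000 0.0000 1.0000
    outer loop
      vertex 10.970 7.491 17.501
      vertex 4.744 11.210 17.501
      vertex 1.374 9.331 17.501
    endloop
  endfacet
  facet normal 0.0000 0.0000 1.0000
    outer loop
      vertex 10.970 7.491 17.501
      vertex 1.374 9.331 17.501
      vertex 0.001 5.725 17.501
    endloop
  endfacet
  facet normal 0.0000 0.0000 1.0000
    outer loop
      vertex 10.970 7.491 17.501
      vertex 0.001 5.725 17.501
      vertex 1.266 2.080 17.501
    endloop
  endfacet
  facet normal 0.0000 0.0000 1.0000
    outer loop
      vertex 10.970 7.491 17.501
      vertex 1.266 2.080 17.501
      vertex 4.579 0.101 17.501
    endloop
  endfacet
  facet normal 0.0000 0.0000 1.0000
    outer loop
      vertex 10.970 7.491 17.501
      vertex 4.579 0.101 17.501
      vertex 8.389 0.714 17.501
    endloop
  endfacet
  facet normal 0.0000 0.0000 1.0000
    outer loop
      vertex 10.970 7.491 17.501
      vertex 8.389 0.714 17.501
      vertex 10.913 3.633 17.501
    endloop
  endfacet
  facet normal 0.7756 0.6312 0.0000
    outer loop
      vertex 10.970 7.491 0.000
      vertex 8.534 10.484 0.000
      vertex 8.534 10.484 17.501
    endloop
  endfacet
  facet normal 0.7756 0.6312 0.0000
    outer loop
      vertex 10.970 7.491 0.000
      vertex 8.534 10.484 17.501
      vertex 10.970 7.491 17.501
    endloop
  endfacet
  facet normal 0.1881 0.9821 0.0000
    outer loop
      vertex 8.534 10.484 0.000
      vertex 4.744 11.210 0.000
      vertex 4.744 11.210 17.501
    endloop
  endfacet
  facet normal 0.1881 0.9821 0.0000
    outer loop
      vertex 8.534 10.484 0.000
      vertex 4.744 11.210 17.501
      vertex 8.534 10.484 17.501
    endloop
  endfacet
  facet normal -0.4870 0.8734 0.0000
    outer loop
      vertex 4.744 11.210 0.000
      vertex 1.374 9.331 0.000
      vertex 1.374 9.331 17.501
    endloop
  endfacet
  facet normal -0.4870 0.8734 0.0000
    outer loop
      vertex 4.744 11.210 0.000
      vertex 1.374 9.331 17.501
      vertex 4.744 11.210 17.501
    endloop
  endfacet
  facet normal -0.9345 0.3558 0.0000
    outer loop
      vertex 1.374 9.331 0.000
      vertex 0.001 5.725 0.000
      vertex 0.001 5.725 17.501
    endloop
  endfacet
  facet normal -0.9345 0.3558 0.0000
    outer loop
      vertex 1.374 9.331 0.000
      vertex 0.001 5.725 17.501
      vertex 1.374 9.331 17.501
    endloop
  endfacet
  facet normal -0.9447 -0.3279 0.0000
    outer loop
      vertex 0.001 5.725 0.000
      vertex 1.266 2.080 0.000
      vertex 1.266 2.080 17.501
    endloop
  endfacet
  facet normal -0.9447 -0.3279 0.0000
    outer loop
      vertex 0.001 5.725 0.000
      vertex 1.266 2.080 17.501
      vertex 0.001 5.725 17.501
    endloop
  endfacet
  facet normal -0.5128 -0.8585 0.0000
    outer loop
      vertex 1.266 2.080 0.000
      vertex 4.579 0.101 0.000
      vertex 4.579 0.101 17.501
    endloop
  endfacet
  facet normal -0.5128 -0.8585 0.0000
    outer loop
      vertex 1.266 2.080 0.000
      vertex 4.579 0.101 17.501
      vertex 1.266 2.080 17.501
    endloop
  endfacet
  facet normal 0.1588 -0.9873 0.0000
    outer loop
      vertex 4.579 0.101 0.000
      vertex 8.389 0.714 0.000
      vertex 8.389 0.714 17.501
    endloop
  endfacet
  facet normal 0.1588 -0.9873 0.0000
    outer loop
      vertex 4.579 0.101 0.000
      vertex 8.389 0.714 17.501
      vertex 4.579 0.101 17.501
    endloop
  endfacet
  facet normal 0.7564 -0.6541 0.0000
    outer loop
      vertex 8.389 0.714 0.000
      vertex 10.913 3.633 0.000
      vertex 10.913 3.633 17.501
    endloop
  endfacet
  facet normal 0.7564 -0.6541 0.0000
    outer loop
      vertex 8.389 0.714 0.000
      vertex 10.913 3.633 17.501
      vertex 8.389 0.714 17.501
    endloop
  endfacet
  facet normal 0.9999 -0.0148 0.0000
    outer loop
      vertex 10.913 3.633 0.000
      vertex 10.970 7.491 0.000
      vertex 10.970 7.491 17.501
    endloop
  endfacet
  facet normal 0.9999 -0.0148 0.0000
    outer loop
      vertex 10.913 3.633 0.000
      vertex 10.970 7.491 17.501
      vertex 10.913 3.633 17.501
    endloop
  endfacet
endsolid part

The G0 Z moves step by Δz≈2.188 mm. Every layer's G1 loop is the same polygon, so the solid is a straight extrusion of it from z=0 to z≈17.5. Closing with flat bottom and top caps and triangulating gives 32 facets — a regular 9-sided prism (a cylinder approximated with 9 flat sides), circumscribed radius ≈ 5.64 mm, height ≈ 17.5 mm.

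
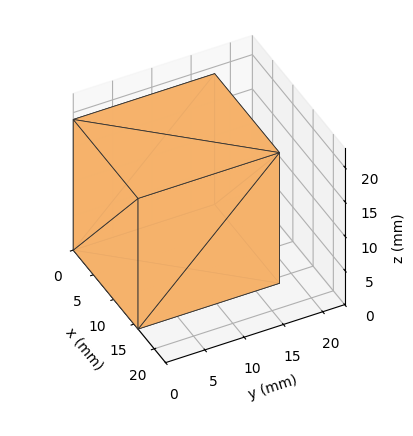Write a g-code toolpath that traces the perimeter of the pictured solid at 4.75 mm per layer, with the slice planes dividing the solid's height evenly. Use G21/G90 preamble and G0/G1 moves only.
Reading the render: the shape is a rectangular box, roughly 16 × 18 mm footprint and 19 mm tall (dimensions read to the nearest mm from the axis ticks). For the g-code, the solid's height is divided into equal slices at the stated Δz and each level perimeter traced with G1 moves after a G0 lift.

; perimeter-only toolpath
G21 ; units = mm
G90 ; absolute positioning
G28 ; home
; layer 1
G0 Z4.75
G0 X0.00 Y0.00
G1 X16.00 Y0.00
G1 X16.00 Y18.00
G1 X0.00 Y18.00
G1 X0.00 Y0.00
; layer 2
G0 Z9.50
G0 X0.00 Y0.00
G1 X16.00 Y0.00
G1 X16.00 Y18.00
G1 X0.00 Y18.00
G1 X0.00 Y0.00
; layer 3
G0 Z14.25
G0 X0.00 Y0.00
G1 X16.00 Y0.00
G1 X16.00 Y18.00
G1 X0.00 Y18.00
G1 X0.00 Y0.00
; layer 4
G0 Z19.00
G0 X0.00 Y0.00
G1 X16.00 Y0.00
G1 X16.00 Y18.00
G1 X0.00 Y18.00
G1 X0.00 Y0.00
M2 ; end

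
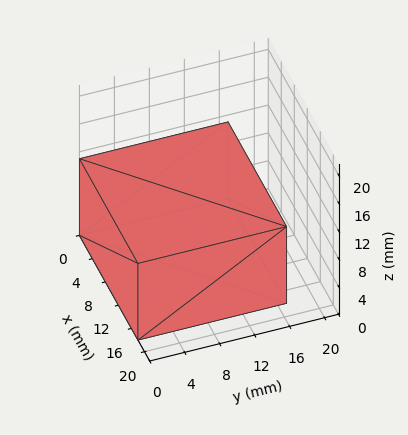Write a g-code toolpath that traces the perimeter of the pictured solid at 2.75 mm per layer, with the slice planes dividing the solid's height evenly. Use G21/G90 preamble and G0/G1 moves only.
Reading the render: the shape is a rectangular box, roughly 18 × 17 mm footprint and 11 mm tall (dimensions read to the nearest mm from the axis ticks). For the g-code, the solid's height is divided into equal slices at the stated Δz and each level perimeter traced with G1 moves after a G0 lift.

; perimeter-only toolpath
G21 ; units = mm
G90 ; absolute positioning
G28 ; home
; layer 1
G0 Z2.75
G0 X0.00 Y0.00
G1 X18.00 Y0.00
G1 X18.00 Y17.00
G1 X0.00 Y17.00
G1 X0.00 Y0.00
; layer 2
G0 Z5.50
G0 X0.00 Y0.00
G1 X18.00 Y0.00
G1 X18.00 Y17.00
G1 X0.00 Y17.00
G1 X0.00 Y0.00
; layer 3
G0 Z8.25
G0 X0.00 Y0.00
G1 X18.00 Y0.00
G1 X18.00 Y17.00
G1 X0.00 Y17.00
G1 X0.00 Y0.00
; layer 4
G0 Z11.00
G0 X0.00 Y0.00
G1 X18.00 Y0.00
G1 X18.00 Y17.00
G1 X0.00 Y17.00
G1 X0.00 Y0.00
M2 ; end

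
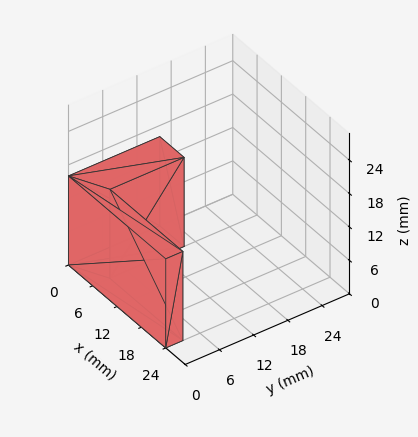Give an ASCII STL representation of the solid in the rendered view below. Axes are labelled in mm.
Reading the render: the shape is an L-shaped prism: outer 24 × 16 mm, arm thicknesses ≈ 3 mm (horizontal) and 6 mm (vertical), extruded 16 mm in z (dimensions read to the nearest mm from the axis ticks). For the STL, each face is triangulated and given an outward normal.

solid part
  facet normal 0.0000 0.0000 -1.0000
    outer loop
      vertex 24.00 3.00 0.00
      vertex 24.00 0.00 0.00
      vertex 0.00 0.00 0.00
    endloop
  endfacet
  facet normal 0.0000 0.0000 -1.0000
    outer loop
      vertex 6.00 3.00 0.00
      vertex 24.00 3.00 0.00
      vertex 0.00 0.00 0.00
    endloop
  endfacet
  facet normal 0.0000 0.0000 -1.0000
    outer loop
      vertex 6.00 16.00 0.00
      vertex 6.00 3.00 0.00
      vertex 0.00 0.00 0.00
    endloop
  endfacet
  facet normal 0.0000 0.0000 -1.0000
    outer loop
      vertex 0.00 16.00 0.00
      vertex 6.00 16.00 0.00
      vertex 0.00 0.00 0.00
    endloop
  endfacet
  facet normal 0.0000 0.0000 1.0000
    outer loop
      vertex 0.00 0.00 16.00
      vertex 24.00 0.00 16.00
      vertex 24.00 3.00 16.00
    endloop
  endfacet
  facet normal 0.0000 0.0000 1.0000
    outer loop
      vertex 0.00 0.00 16.00
      vertex 24.00 3.00 16.00
      vertex 6.00 3.00 16.00
    endloop
  endfacet
  facet normal 0.0000 0.0000 1.0000
    outer loop
      vertex 0.00 0.00 16.00
      vertex 6.00 3.00 16.00
      vertex 6.00 16.00 16.00
    endloop
  endfacet
  facet normal 0.0000 0.0000 1.0000
    outer loop
      vertex 0.00 0.00 16.00
      vertex 6.00 16.00 16.00
      vertex 0.00 16.00 16.00
    endloop
  endfacet
  facet normal 0.0000 -1.0000 0.0000
    outer loop
      vertex 0.00 0.00 0.00
      vertex 24.00 0.00 0.00
      vertex 24.00 0.00 16.00
    endloop
  endfacet
  facet normal 0.0000 -1.0000 0.0000
    outer loop
      vertex 0.00 0.00 0.00
      vertex 24.00 0.00 16.00
      vertex 0.00 0.00 16.00
    endloop
  endfacet
  facet normal 1.0000 0.0000 0.0000
    outer loop
      vertex 24.00 0.00 0.00
      vertex 24.00 3.00 0.00
      vertex 24.00 3.00 16.00
    endloop
  endfacet
  facet normal 1.0000 0.0000 0.0000
    outer loop
      vertex 24.00 0.00 0.00
      vertex 24.00 3.00 16.00
      vertex 24.00 0.00 16.00
    endloop
  endfacet
  facet normal 0.0000 1.0000 0.0000
    outer loop
      vertex 24.00 3.00 0.00
      vertex 6.00 3.00 0.00
      vertex 6.00 3.00 16.00
    endloop
  endfacet
  facet normal 0.0000 1.0000 0.0000
    outer loop
      vertex 24.00 3.00 0.00
      vertex 6.00 3.00 16.00
      vertex 24.00 3.00 16.00
    endloop
  endfacet
  facet normal 1.0000 0.0000 0.0000
    outer loop
      vertex 6.00 3.00 0.00
      vertex 6.00 16.00 0.00
      vertex 6.00 16.00 16.00
    endloop
  endfacet
  facet normal 1.0000 0.0000 0.0000
    outer loop
      vertex 6.00 3.00 0.00
      vertex 6.00 16.00 16.00
      vertex 6.00 3.00 16.00
    endloop
  endfacet
  facet normal 0.0000 1.0000 0.0000
    outer loop
      vertex 6.00 16.00 0.00
      vertex 0.00 16.00 0.00
      vertex 0.00 16.00 16.00
    endloop
  endfacet
  facet normal 0.0000 1.0000 0.0000
    outer loop
      vertex 6.00 16.00 0.00
      vertex 0.00 16.00 16.00
      vertex 6.00 16.00 16.00
    endloop
  endfacet
  facet normal -1.0000 0.0000 0.0000
    outer loop
      vertex 0.00 16.00 0.00
      vertex 0.00 0.00 0.00
      vertex 0.00 0.00 16.00
    endloop
  endfacet
  facet normal -1.0000 0.0000 0.0000
    outer loop
      vertex 0.00 16.00 0.00
      vertex 0.00 0.00 16.00
      vertex 0.00 16.00 16.00
    endloop
  endfacet
endsolid part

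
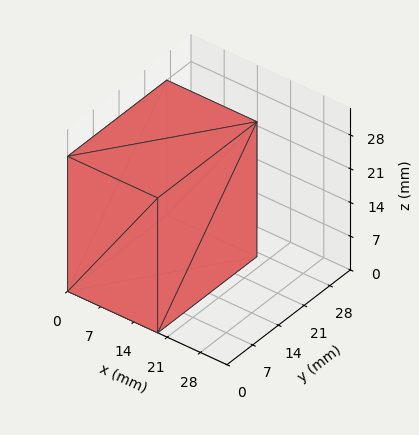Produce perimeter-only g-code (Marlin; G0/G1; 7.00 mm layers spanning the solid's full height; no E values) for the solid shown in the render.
Reading the render: the shape is a rectangular box, roughly 19 × 27 mm footprint and 28 mm tall (dimensions read to the nearest mm from the axis ticks). For the g-code, the solid's height is divided into equal slices at the stated Δz and each level perimeter traced with G1 moves after a G0 lift.

; perimeter-only toolpath
G21 ; units = mm
G90 ; absolute positioning
G28 ; home
; layer 1
G0 Z7.00
G0 X0.00 Y0.00
G1 X19.00 Y0.00
G1 X19.00 Y27.00
G1 X0.00 Y27.00
G1 X0.00 Y0.00
; layer 2
G0 Z14.00
G0 X0.00 Y0.00
G1 X19.00 Y0.00
G1 X19.00 Y27.00
G1 X0.00 Y27.00
G1 X0.00 Y0.00
; layer 3
G0 Z21.00
G0 X0.00 Y0.00
G1 X19.00 Y0.00
G1 X19.00 Y27.00
G1 X0.00 Y27.00
G1 X0.00 Y0.00
; layer 4
G0 Z28.00
G0 X0.00 Y0.00
G1 X19.00 Y0.00
G1 X19.00 Y27.00
G1 X0.00 Y27.00
G1 X0.00 Y0.00
M2 ; end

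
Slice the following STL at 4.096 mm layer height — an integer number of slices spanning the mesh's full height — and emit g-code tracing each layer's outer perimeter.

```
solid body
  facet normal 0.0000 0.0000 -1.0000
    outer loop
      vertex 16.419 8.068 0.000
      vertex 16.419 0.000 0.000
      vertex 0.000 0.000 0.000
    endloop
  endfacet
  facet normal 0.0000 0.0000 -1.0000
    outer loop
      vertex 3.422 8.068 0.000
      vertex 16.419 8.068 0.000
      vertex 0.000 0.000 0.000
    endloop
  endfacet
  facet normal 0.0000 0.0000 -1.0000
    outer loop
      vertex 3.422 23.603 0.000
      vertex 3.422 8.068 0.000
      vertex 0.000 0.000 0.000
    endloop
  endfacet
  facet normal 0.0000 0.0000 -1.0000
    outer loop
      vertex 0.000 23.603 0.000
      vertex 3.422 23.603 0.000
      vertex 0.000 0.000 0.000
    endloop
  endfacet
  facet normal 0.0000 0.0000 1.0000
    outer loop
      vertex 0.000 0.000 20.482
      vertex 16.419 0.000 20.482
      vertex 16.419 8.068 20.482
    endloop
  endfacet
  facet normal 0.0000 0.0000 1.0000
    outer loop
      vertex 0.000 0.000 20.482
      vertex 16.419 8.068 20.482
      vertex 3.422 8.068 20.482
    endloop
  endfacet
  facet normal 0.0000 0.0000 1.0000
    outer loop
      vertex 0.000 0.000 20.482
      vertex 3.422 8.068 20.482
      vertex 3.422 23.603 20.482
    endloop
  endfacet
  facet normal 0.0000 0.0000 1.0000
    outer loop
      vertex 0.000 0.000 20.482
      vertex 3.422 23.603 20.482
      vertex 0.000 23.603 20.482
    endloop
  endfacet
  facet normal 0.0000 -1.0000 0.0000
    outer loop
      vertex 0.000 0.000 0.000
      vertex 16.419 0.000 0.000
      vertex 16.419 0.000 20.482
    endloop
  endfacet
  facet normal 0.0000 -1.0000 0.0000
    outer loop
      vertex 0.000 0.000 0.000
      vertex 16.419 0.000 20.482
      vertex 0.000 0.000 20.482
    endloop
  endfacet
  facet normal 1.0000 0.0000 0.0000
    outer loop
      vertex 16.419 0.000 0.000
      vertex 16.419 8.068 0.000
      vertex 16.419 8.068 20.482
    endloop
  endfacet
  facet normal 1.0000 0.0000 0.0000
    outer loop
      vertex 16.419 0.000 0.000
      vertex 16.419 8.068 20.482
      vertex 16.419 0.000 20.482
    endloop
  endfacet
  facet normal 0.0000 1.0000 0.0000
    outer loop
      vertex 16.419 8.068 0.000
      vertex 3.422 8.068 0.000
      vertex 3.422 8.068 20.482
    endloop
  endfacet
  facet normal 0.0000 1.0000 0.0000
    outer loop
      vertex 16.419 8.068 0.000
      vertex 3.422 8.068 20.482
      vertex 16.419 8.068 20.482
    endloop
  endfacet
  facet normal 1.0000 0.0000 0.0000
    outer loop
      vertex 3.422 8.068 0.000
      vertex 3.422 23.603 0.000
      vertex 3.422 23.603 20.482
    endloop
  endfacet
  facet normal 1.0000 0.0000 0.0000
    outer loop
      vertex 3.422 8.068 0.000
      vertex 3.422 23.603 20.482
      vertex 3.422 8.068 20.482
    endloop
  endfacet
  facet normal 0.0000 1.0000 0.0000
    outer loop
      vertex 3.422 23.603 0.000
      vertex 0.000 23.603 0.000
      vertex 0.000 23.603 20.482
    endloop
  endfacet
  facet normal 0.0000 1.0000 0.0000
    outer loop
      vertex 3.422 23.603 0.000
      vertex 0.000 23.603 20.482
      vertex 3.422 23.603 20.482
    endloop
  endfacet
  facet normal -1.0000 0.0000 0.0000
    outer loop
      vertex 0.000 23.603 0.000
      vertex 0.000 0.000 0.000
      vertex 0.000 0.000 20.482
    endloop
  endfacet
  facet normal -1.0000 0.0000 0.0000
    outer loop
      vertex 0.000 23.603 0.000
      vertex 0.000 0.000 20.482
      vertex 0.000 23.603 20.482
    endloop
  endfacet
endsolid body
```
; perimeter-only toolpath
G21 ; units = mm
G90 ; absolute positioning
G28 ; home
; layer 1
G0 Z4.096
G0 X0.000 Y0.000
G1 X16.419 Y0.000
G1 X16.419 Y8.068
G1 X3.422 Y8.068
G1 X3.422 Y23.603
G1 X0.000 Y23.603
G1 X0.000 Y0.000
; layer 2
G0 Z8.193
G0 X0.000 Y0.000
G1 X16.419 Y0.000
G1 X16.419 Y8.068
G1 X3.422 Y8.068
G1 X3.422 Y23.603
G1 X0.000 Y23.603
G1 X0.000 Y0.000
; layer 3
G0 Z12.289
G0 X0.000 Y0.000
G1 X16.419 Y0.000
G1 X16.419 Y8.068
G1 X3.422 Y8.068
G1 X3.422 Y23.603
G1 X0.000 Y23.603
G1 X0.000 Y0.000
; layer 4
G0 Z16.386
G0 X0.000 Y0.000
G1 X16.419 Y0.000
G1 X16.419 Y8.068
G1 X3.422 Y8.068
G1 X3.422 Y23.603
G1 X0.000 Y23.603
G1 X0.000 Y0.000
; layer 5
G0 Z20.482
G0 X0.000 Y0.000
G1 X16.419 Y0.000
G1 X16.419 Y8.068
G1 X3.422 Y8.068
G1 X3.422 Y23.603
G1 X0.000 Y23.603
G1 X0.000 Y0.000
M2 ; end

The solid is an L-shaped prism: outer 16.4 × 23.6 mm, arm thicknesses ≈ 8.07 mm (horizontal) and 3.42 mm (vertical), extruded 20.5 mm in z. Slicing at Δz = 4.096 mm — 5 equal slices spanning the solid's height, so layer i sits at z = i·h/5 — gives 5 non-empty perimeters. Each is a 6-segment closed polygon; G0 lifts to the layer z and rapids to the start vertex, then G1 traces the edges.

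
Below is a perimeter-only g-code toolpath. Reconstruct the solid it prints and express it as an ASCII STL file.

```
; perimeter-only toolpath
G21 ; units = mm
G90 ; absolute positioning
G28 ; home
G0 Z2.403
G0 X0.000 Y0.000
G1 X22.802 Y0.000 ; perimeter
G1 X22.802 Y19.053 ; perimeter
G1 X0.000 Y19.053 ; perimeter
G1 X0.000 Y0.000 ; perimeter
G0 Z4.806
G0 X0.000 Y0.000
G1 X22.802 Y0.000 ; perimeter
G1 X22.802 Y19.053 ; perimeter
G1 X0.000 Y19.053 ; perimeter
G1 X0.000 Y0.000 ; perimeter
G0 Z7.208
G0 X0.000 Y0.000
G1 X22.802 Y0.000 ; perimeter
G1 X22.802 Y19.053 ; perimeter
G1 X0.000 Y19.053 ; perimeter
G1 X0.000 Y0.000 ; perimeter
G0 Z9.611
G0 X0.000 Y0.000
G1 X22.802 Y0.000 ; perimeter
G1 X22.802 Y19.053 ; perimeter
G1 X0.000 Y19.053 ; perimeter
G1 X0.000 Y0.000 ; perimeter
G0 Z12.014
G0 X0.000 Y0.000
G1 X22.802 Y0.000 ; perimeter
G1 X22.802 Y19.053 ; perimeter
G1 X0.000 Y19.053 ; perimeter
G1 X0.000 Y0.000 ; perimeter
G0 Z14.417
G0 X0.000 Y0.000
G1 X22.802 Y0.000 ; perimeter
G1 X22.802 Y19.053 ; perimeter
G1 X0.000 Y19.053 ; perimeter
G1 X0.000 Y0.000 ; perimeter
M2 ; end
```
solid part
  facet normal 0.0000 0.0000 -1.0000
    outer loop
      vertex 22.802 19.053 0.000
      vertex 22.802 0.000 0.000
      vertex 0.000 0.000 0.000
    endloop
  endfacet
  facet normal 0.0000 0.0000 -1.0000
    outer loop
      vertex 0.000 19.053 0.000
      vertex 22.802 19.053 0.000
      vertex 0.000 0.000 0.000
    endloop
  endfacet
  facet normal 0.0000 0.0000 1.0000
    outer loop
      vertex 0.000 0.000 14.417
      vertex 22.802 0.000 14.417
      vertex 22.802 19.053 14.417
    endloop
  endfacet
  facet normal 0.0000 0.0000 1.0000
    outer loop
      vertex 0.000 0.000 14.417
      vertex 22.802 19.053 14.417
      vertex 0.000 19.053 14.417
    endloop
  endfacet
  facet normal 0.0000 -1.0000 0.0000
    outer loop
      vertex 0.000 0.000 0.000
      vertex 22.802 0.000 0.000
      vertex 22.802 0.000 14.417
    endloop
  endfacet
  facet normal 0.0000 -1.0000 0.0000
    outer loop
      vertex 0.000 0.000 0.000
      vertex 22.802 0.000 14.417
      vertex 0.000 0.000 14.417
    endloop
  endfacet
  facet normal 0.0000 1.0000 0.0000
    outer loop
      vertex 22.802 19.053 14.417
      vertex 22.802 19.053 0.000
      vertex 0.000 19.053 0.000
    endloop
  endfacet
  facet normal 0.0000 1.0000 0.0000
    outer loop
      vertex 0.000 19.053 14.417
      vertex 22.802 19.053 14.417
      vertex 0.000 19.053 0.000
    endloop
  endfacet
  facet normal -1.0000 0.0000 0.0000
    outer loop
      vertex 0.000 19.053 14.417
      vertex 0.000 19.053 0.000
      vertex 0.000 0.000 0.000
    endloop
  endfacet
  facet normal -1.0000 0.0000 0.0000
    outer loop
      vertex 0.000 0.000 14.417
      vertex 0.000 19.053 14.417
      vertex 0.000 0.000 0.000
    endloop
  endfacet
  facet normal 1.0000 0.0000 0.0000
    outer loop
      vertex 22.802 0.000 0.000
      vertex 22.802 19.053 0.000
      vertex 22.802 19.053 14.417
    endloop
  endfacet
  facet normal 1.0000 0.0000 0.0000
    outer loop
      vertex 22.802 0.000 0.000
      vertex 22.802 19.053 14.417
      vertex 22.802 0.000 14.417
    endloop
  endfacet
endsolid part

The G0 Z moves step by Δz≈2.403 mm. Every layer's G1 loop is the same polygon, so the solid is a straight extrusion of it from z=0 to z≈14.4. Closing with flat bottom and top caps and triangulating gives 12 facets — a rectangular box, roughly 22.8 × 19.1 mm footprint and 14.4 mm tall.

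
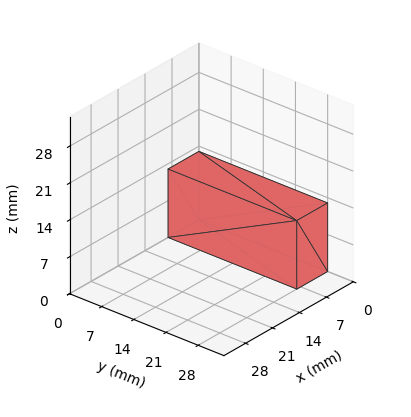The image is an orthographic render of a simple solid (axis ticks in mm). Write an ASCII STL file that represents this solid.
Reading the render: the shape is a rectangular box, roughly 8 × 28 mm footprint and 13 mm tall (dimensions read to the nearest mm from the axis ticks). For the STL, each face is triangulated and given an outward normal.

solid part
  facet normal 0.0000 0.0000 -1.0000
    outer loop
      vertex 8.00 28.00 0.00
      vertex 8.00 0.00 0.00
      vertex 0.00 0.00 0.00
    endloop
  endfacet
  facet normal 0.0000 0.0000 -1.0000
    outer loop
      vertex 0.00 28.00 0.00
      vertex 8.00 28.00 0.00
      vertex 0.00 0.00 0.00
    endloop
  endfacet
  facet normal 0.0000 0.0000 1.0000
    outer loop
      vertex 0.00 0.00 13.00
      vertex 8.00 0.00 13.00
      vertex 8.00 28.00 13.00
    endloop
  endfacet
  facet normal 0.0000 0.0000 1.0000
    outer loop
      vertex 0.00 0.00 13.00
      vertex 8.00 28.00 13.00
      vertex 0.00 28.00 13.00
    endloop
  endfacet
  facet normal 0.0000 -1.0000 0.0000
    outer loop
      vertex 0.00 0.00 0.00
      vertex 8.00 0.00 0.00
      vertex 8.00 0.00 13.00
    endloop
  endfacet
  facet normal 0.0000 -1.0000 0.0000
    outer loop
      vertex 0.00 0.00 0.00
      vertex 8.00 0.00 13.00
      vertex 0.00 0.00 13.00
    endloop
  endfacet
  facet normal 0.0000 1.0000 0.0000
    outer loop
      vertex 8.00 28.00 13.00
      vertex 8.00 28.00 0.00
      vertex 0.00 28.00 0.00
    endloop
  endfacet
  facet normal 0.0000 1.0000 0.0000
    outer loop
      vertex 0.00 28.00 13.00
      vertex 8.00 28.00 13.00
      vertex 0.00 28.00 0.00
    endloop
  endfacet
  facet normal -1.0000 0.0000 0.0000
    outer loop
      vertex 0.00 28.00 13.00
      vertex 0.00 28.00 0.00
      vertex 0.00 0.00 0.00
    endloop
  endfacet
  facet normal -1.0000 0.0000 0.0000
    outer loop
      vertex 0.00 0.00 13.00
      vertex 0.00 28.00 13.00
      vertex 0.00 0.00 0.00
    endloop
  endfacet
  facet normal 1.0000 0.0000 0.0000
    outer loop
      vertex 8.00 0.00 0.00
      vertex 8.00 28.00 0.00
      vertex 8.00 28.00 13.00
    endloop
  endfacet
  facet normal 1.0000 0.0000 0.0000
    outer loop
      vertex 8.00 0.00 0.00
      vertex 8.00 28.00 13.00
      vertex 8.00 0.00 13.00
    endloop
  endfacet
endsolid part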